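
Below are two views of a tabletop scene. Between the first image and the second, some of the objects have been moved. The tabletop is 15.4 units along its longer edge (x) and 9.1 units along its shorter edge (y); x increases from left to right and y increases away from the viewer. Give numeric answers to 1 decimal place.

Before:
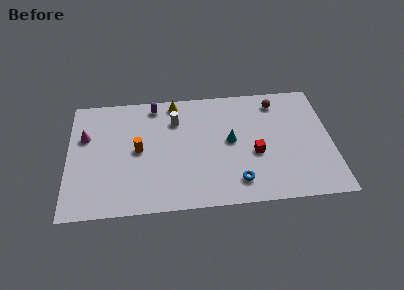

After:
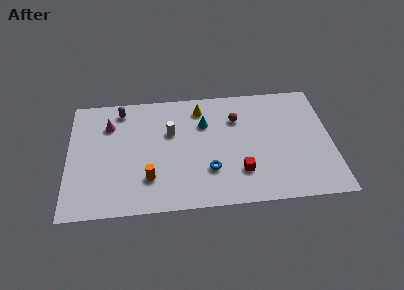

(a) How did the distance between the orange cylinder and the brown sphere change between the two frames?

-2.1

They were about 8.7 units apart before and 6.6 after — 2.1 units closer together.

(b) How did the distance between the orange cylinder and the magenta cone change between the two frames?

+1.5

They were about 3.4 units apart before and 4.9 after — 1.5 units further apart.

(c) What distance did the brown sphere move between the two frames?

2.6

From (12.3, 7.6) to (9.9, 6.5), the brown sphere covered √(2.4² + 1.1²) ≈ 2.6 units.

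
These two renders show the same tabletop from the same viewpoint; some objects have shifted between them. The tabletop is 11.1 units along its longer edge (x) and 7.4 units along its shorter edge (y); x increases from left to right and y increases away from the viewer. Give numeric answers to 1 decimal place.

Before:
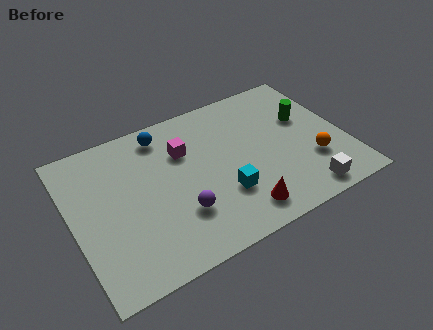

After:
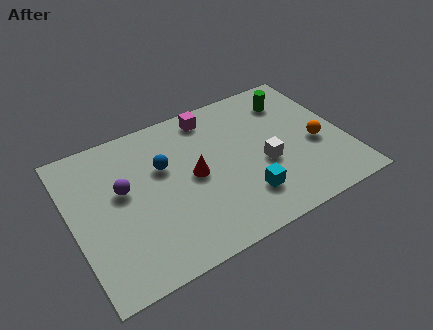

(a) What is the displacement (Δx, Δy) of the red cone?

(-1.5, 2.5)

The red cone was at about (6.4, 1.2) and moved to about (4.9, 3.7).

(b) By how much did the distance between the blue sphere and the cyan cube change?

-0.3

They were about 4.4 units apart before and 4.1 after — 0.3 units closer together.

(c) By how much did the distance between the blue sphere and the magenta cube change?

+1.4

The distance was about 1.4 in the first image and 2.8 in the second, so they moved 1.4 units further apart.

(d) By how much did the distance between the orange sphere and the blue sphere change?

-0.6

Before: roughly 6.9 units apart; after: 6.3. That's 0.6 units closer together.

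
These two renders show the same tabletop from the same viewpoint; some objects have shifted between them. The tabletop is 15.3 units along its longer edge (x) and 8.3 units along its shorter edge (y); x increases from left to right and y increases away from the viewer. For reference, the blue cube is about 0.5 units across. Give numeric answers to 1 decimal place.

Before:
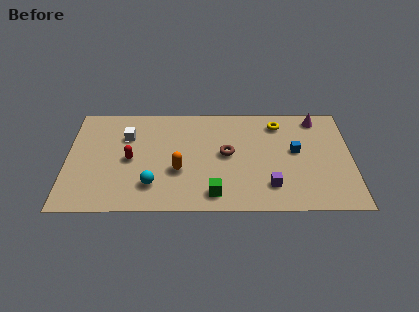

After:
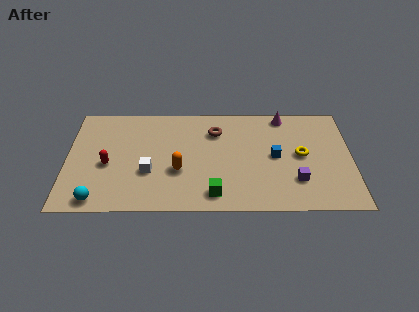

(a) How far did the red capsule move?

1.3

The red capsule was near (3.4, 4.0) before and (2.2, 3.6) after, so it travelled √(1.2² + 0.4²) ≈ 1.3 units.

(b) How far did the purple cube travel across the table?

1.5

From (10.9, 1.9) to (12.3, 2.3), the purple cube covered √(1.4² + 0.4²) ≈ 1.5 units.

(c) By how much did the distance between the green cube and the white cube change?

-2.6

The distance was about 6.5 in the first image and 3.9 in the second, so they moved 2.6 units closer together.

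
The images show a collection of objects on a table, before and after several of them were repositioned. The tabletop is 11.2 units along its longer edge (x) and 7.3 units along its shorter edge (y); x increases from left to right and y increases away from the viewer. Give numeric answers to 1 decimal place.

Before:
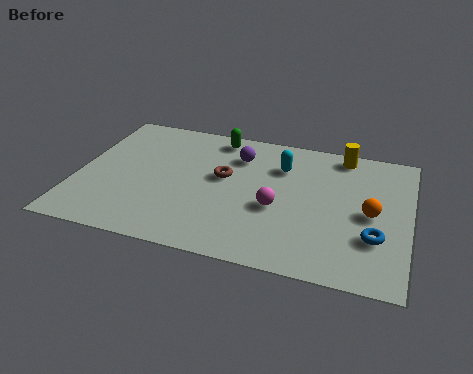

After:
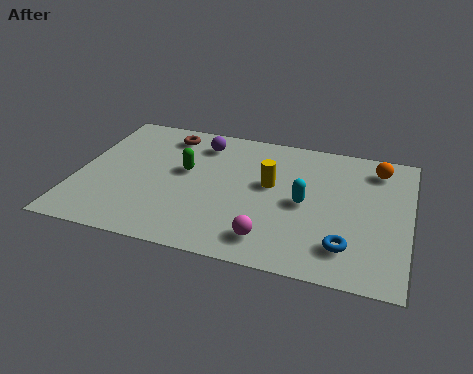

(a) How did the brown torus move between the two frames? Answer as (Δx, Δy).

(-2.1, 1.9)

The brown torus started near (4.9, 4.2) and ended near (2.8, 6.1).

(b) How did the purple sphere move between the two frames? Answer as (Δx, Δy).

(-1.3, 0.4)

The purple sphere was at about (5.3, 5.5) and moved to about (4.0, 5.9).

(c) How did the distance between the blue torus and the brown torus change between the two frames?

+2.3

Before: roughly 5.5 units apart; after: 7.8. That's 2.3 units further apart.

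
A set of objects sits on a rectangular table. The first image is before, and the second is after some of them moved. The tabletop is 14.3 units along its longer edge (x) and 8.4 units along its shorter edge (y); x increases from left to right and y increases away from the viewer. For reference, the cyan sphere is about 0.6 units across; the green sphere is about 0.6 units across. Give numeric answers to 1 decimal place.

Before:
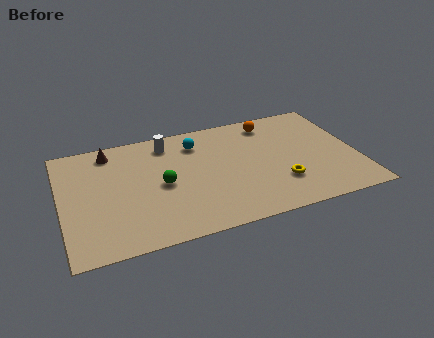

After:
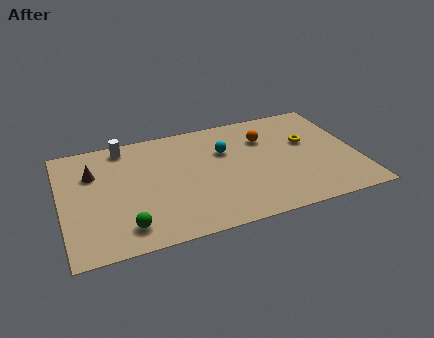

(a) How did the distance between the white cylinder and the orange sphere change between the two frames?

+1.8

Before: roughly 5.1 units apart; after: 6.9. That's 1.8 units further apart.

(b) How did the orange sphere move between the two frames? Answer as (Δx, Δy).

(-0.4, -1.1)

The orange sphere started near (10.4, 7.1) and ended near (10.0, 6.0).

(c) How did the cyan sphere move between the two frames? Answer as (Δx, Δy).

(1.3, -1.0)

The cyan sphere started near (6.7, 6.6) and ended near (8.0, 5.6).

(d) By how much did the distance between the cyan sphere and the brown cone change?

+2.2

The distance was about 4.2 in the first image and 6.4 in the second, so they moved 2.2 units further apart.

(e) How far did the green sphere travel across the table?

3.1

The green sphere moved from about (4.8, 4.0) to (2.9, 1.5), a distance of √(1.9² + 2.5²) ≈ 3.1.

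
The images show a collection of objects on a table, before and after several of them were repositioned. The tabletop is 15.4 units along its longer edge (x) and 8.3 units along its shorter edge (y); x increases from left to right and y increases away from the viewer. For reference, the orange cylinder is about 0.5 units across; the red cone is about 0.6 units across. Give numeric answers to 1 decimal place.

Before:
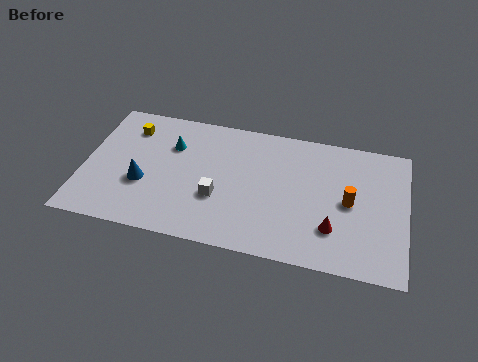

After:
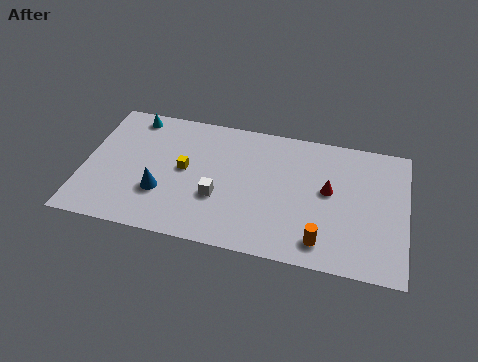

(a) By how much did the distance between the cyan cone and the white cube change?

+2.5

Before: roughly 3.7 units apart; after: 6.2. That's 2.5 units further apart.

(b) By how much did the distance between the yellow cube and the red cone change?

-3.9

The distance was about 10.8 in the first image and 6.9 in the second, so they moved 3.9 units closer together.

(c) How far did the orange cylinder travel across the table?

3.0

The orange cylinder moved from about (12.7, 4.1) to (11.5, 1.4), a distance of √(1.2² + 2.7²) ≈ 3.0.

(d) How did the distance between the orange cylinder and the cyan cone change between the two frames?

+2.3

They were about 8.8 units apart before and 11.1 after — 2.3 units further apart.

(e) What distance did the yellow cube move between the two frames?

3.5

The yellow cube moved from about (2.0, 6.5) to (4.8, 4.4), a distance of √(2.8² + 2.1²) ≈ 3.5.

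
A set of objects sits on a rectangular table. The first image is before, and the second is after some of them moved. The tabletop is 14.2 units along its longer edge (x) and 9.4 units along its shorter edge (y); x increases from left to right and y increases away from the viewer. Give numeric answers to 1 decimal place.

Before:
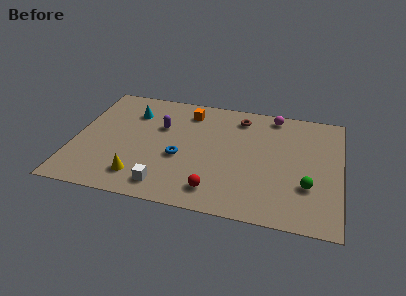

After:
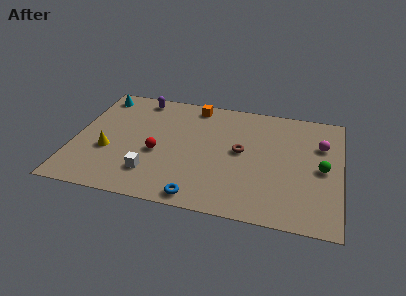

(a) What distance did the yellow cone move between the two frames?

2.5

From (3.7, 1.8) to (1.9, 3.5), the yellow cone covered √(1.8² + 1.7²) ≈ 2.5 units.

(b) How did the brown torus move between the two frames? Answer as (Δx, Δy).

(0.2, -2.8)

The brown torus started near (8.7, 7.8) and ended near (8.9, 5.0).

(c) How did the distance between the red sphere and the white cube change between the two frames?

-0.9

They were about 2.6 units apart before and 1.7 after — 0.9 units closer together.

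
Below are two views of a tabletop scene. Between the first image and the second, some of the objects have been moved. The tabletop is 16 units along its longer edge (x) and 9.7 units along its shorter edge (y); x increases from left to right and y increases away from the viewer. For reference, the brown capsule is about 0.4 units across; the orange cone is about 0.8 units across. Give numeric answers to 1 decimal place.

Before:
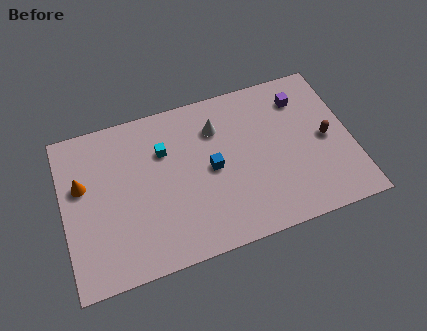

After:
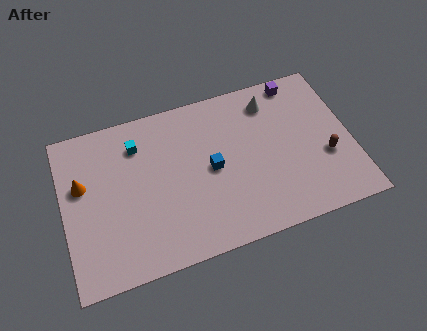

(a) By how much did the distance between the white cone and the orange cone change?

+3.2

The distance was about 7.7 in the first image and 10.9 in the second, so they moved 3.2 units further apart.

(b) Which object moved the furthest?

the white cone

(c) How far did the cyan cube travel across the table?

1.6

The cyan cube was near (5.7, 6.7) before and (4.3, 7.5) after, so it travelled √(1.4² + 0.8²) ≈ 1.6 units.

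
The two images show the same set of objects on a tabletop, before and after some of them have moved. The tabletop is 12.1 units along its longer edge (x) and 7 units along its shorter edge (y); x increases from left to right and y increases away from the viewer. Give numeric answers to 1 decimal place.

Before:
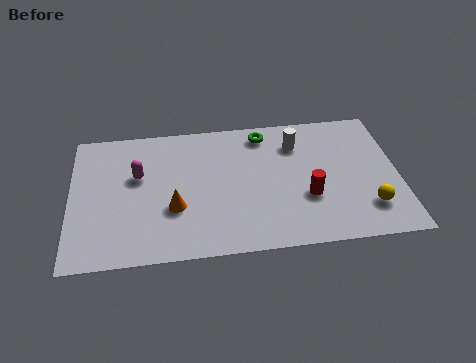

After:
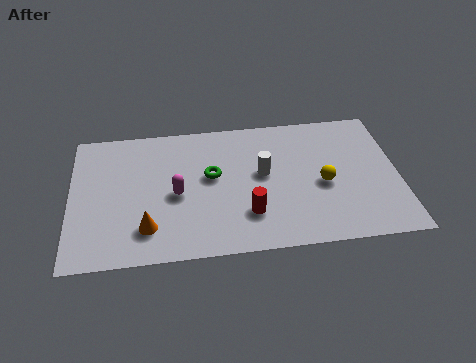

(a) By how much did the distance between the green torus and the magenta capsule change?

-3.5

The distance was about 5.0 in the first image and 1.5 in the second, so they moved 3.5 units closer together.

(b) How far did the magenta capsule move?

1.8

The magenta capsule was near (2.5, 4.3) before and (3.9, 3.2) after, so it travelled √(1.4² + 1.1²) ≈ 1.8 units.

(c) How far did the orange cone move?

1.3

The orange cone moved from about (3.8, 2.5) to (2.8, 1.6), a distance of √(1.0² + 0.9²) ≈ 1.3.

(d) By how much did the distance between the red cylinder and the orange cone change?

-1.2

They were about 4.9 units apart before and 3.7 after — 1.2 units closer together.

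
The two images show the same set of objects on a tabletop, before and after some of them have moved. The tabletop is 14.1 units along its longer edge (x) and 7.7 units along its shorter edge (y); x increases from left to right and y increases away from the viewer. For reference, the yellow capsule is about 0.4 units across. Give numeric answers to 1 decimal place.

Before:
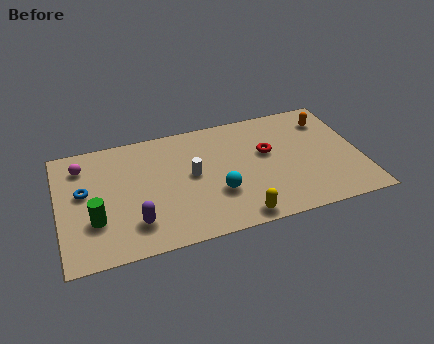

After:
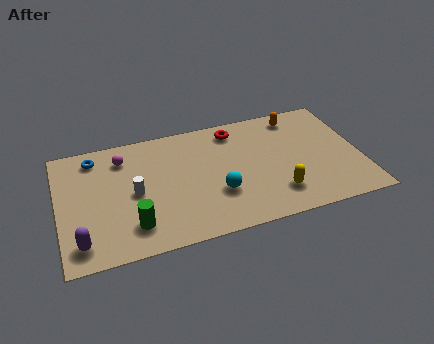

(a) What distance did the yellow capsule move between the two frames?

2.1

From (8.1, 0.8) to (10.0, 1.8), the yellow capsule covered √(1.9² + 1.0²) ≈ 2.1 units.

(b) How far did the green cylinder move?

1.9

The green cylinder was near (1.6, 2.5) before and (3.3, 1.7) after, so it travelled √(1.7² + 0.8²) ≈ 1.9 units.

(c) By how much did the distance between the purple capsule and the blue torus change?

+1.9

The distance was about 3.4 in the first image and 5.3 in the second, so they moved 1.9 units further apart.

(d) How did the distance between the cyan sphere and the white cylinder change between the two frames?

+2.1

Before: roughly 1.9 units apart; after: 4.0. That's 2.1 units further apart.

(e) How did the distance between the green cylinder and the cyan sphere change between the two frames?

-1.6

The distance was about 5.7 in the first image and 4.1 in the second, so they moved 1.6 units closer together.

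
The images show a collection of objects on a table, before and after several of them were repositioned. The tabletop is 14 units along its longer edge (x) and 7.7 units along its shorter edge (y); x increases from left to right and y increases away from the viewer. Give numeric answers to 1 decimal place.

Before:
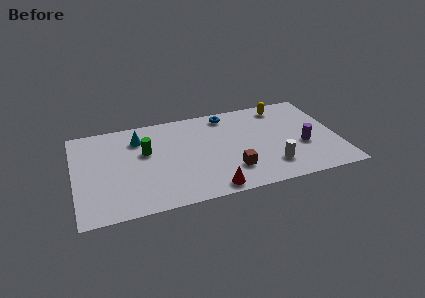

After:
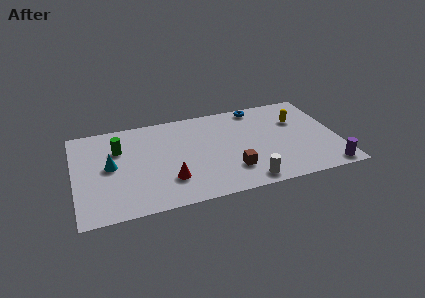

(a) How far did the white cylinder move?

1.7

From (10.3, 1.8) to (8.9, 0.9), the white cylinder covered √(1.4² + 0.9²) ≈ 1.7 units.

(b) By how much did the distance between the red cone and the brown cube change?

+1.6

The distance was about 1.7 in the first image and 3.3 in the second, so they moved 1.6 units further apart.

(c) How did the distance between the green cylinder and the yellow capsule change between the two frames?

+1.9

The distance was about 7.7 in the first image and 9.6 in the second, so they moved 1.9 units further apart.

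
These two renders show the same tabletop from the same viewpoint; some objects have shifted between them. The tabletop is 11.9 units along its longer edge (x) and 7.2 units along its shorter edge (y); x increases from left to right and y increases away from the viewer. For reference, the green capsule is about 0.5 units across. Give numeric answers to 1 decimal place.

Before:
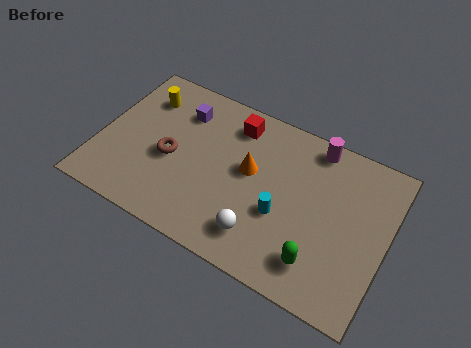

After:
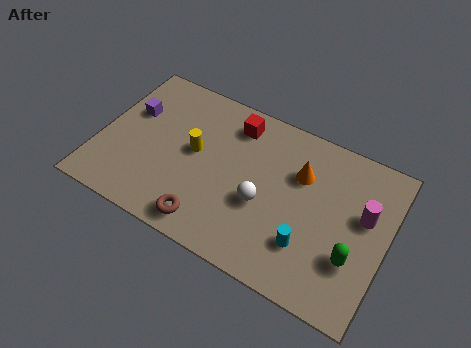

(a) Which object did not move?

the red cube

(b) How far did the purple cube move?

2.2

The purple cube was near (3.1, 5.5) before and (1.1, 4.6) after, so it travelled √(2.0² + 0.9²) ≈ 2.2 units.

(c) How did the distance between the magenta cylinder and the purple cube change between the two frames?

+4.2

The distance was about 5.6 in the first image and 9.8 in the second, so they moved 4.2 units further apart.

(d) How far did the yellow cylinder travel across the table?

2.9

From (1.5, 5.5) to (3.9, 3.9), the yellow cylinder covered √(2.4² + 1.6²) ≈ 2.9 units.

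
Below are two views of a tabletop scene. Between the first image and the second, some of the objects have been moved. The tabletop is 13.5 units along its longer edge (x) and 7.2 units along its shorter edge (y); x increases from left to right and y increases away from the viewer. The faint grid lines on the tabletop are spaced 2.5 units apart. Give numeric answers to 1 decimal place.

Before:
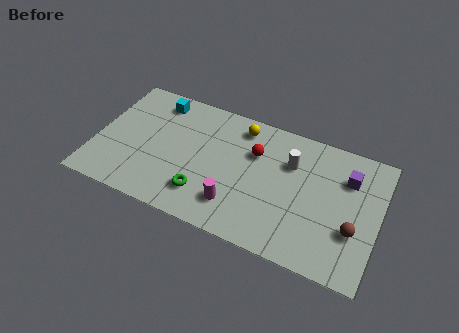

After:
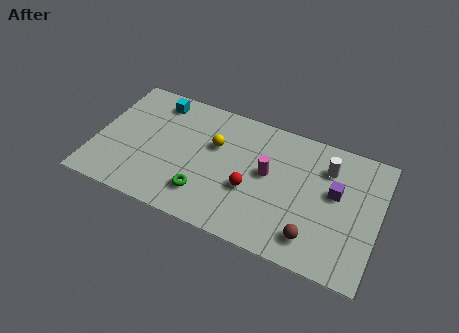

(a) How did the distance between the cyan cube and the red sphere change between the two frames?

+0.9

They were about 5.0 units apart before and 5.9 after — 0.9 units further apart.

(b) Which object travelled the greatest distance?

the magenta cylinder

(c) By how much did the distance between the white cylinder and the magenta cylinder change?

-1.0

They were about 4.0 units apart before and 3.0 after — 1.0 units closer together.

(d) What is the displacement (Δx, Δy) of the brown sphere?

(-1.8, -1.1)

From the two frames, the brown sphere sits at roughly (12.4, 2.5) before and (10.6, 1.4) after.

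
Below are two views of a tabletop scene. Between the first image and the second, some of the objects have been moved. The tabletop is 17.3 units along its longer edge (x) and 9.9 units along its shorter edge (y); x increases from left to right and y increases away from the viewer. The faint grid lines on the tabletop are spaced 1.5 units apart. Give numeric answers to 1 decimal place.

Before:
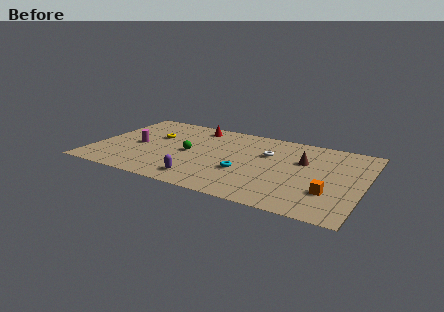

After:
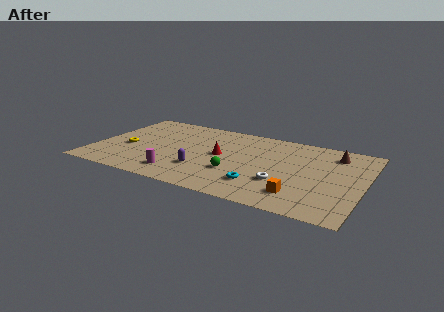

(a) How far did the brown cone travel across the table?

2.5

From (13.3, 6.4) to (15.2, 8.0), the brown cone covered √(1.9² + 1.6²) ≈ 2.5 units.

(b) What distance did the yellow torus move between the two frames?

2.6

The yellow torus moved from about (3.6, 6.2) to (2.1, 4.1), a distance of √(1.5² + 2.1²) ≈ 2.6.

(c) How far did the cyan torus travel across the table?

1.7

The cyan torus moved from about (9.8, 3.6) to (11.0, 2.4), a distance of √(1.2² + 1.2²) ≈ 1.7.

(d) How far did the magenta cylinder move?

4.2

The magenta cylinder moved from about (2.7, 4.6) to (5.8, 1.8), a distance of √(3.1² + 2.8²) ≈ 4.2.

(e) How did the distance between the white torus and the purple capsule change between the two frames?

-1.0

They were about 6.1 units apart before and 5.1 after — 1.0 units closer together.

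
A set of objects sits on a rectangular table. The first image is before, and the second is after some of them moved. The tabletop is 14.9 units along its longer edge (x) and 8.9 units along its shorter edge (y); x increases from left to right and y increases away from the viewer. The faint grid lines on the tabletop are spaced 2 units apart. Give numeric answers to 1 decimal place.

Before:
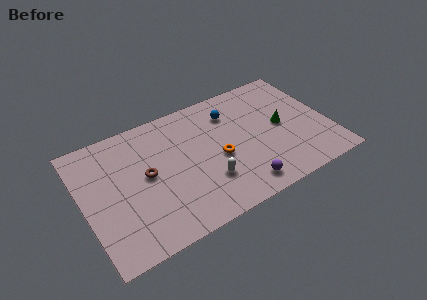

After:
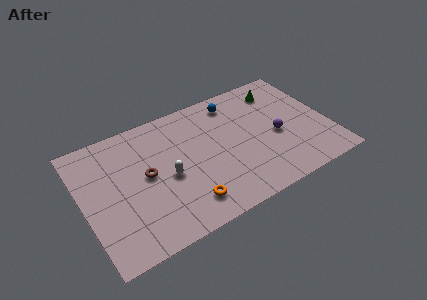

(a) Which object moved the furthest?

the purple sphere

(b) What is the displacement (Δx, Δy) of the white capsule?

(-2.2, 1.4)

The white capsule started near (7.2, 2.6) and ended near (5.0, 4.0).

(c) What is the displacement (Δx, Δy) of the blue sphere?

(0.3, 0.7)

From the two frames, the blue sphere sits at roughly (9.3, 6.8) before and (9.6, 7.5) after.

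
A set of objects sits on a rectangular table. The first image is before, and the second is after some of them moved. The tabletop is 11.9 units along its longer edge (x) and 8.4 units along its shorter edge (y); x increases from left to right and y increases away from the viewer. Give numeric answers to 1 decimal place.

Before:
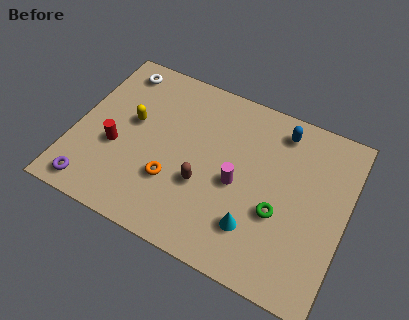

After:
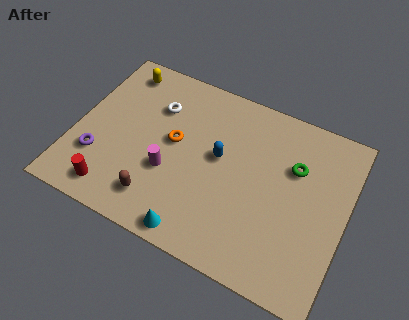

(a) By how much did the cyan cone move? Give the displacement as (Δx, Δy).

(-2.4, -1.3)

The cyan cone started near (8.2, 2.1) and ended near (5.8, 0.8).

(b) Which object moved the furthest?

the blue capsule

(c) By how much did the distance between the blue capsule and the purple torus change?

-4.1

The distance was about 9.7 in the first image and 5.6 in the second, so they moved 4.1 units closer together.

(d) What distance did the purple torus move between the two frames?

1.5

From (1.2, 1.0) to (1.2, 2.5), the purple torus covered √(0.0² + 1.5²) ≈ 1.5 units.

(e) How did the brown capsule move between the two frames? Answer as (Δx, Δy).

(-1.8, -1.5)

The brown capsule started near (5.8, 3.1) and ended near (4.0, 1.6).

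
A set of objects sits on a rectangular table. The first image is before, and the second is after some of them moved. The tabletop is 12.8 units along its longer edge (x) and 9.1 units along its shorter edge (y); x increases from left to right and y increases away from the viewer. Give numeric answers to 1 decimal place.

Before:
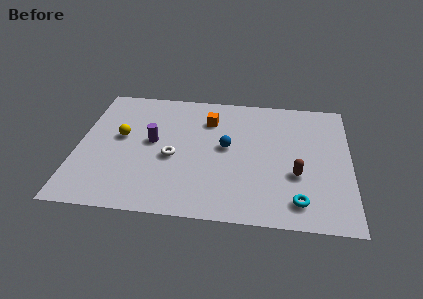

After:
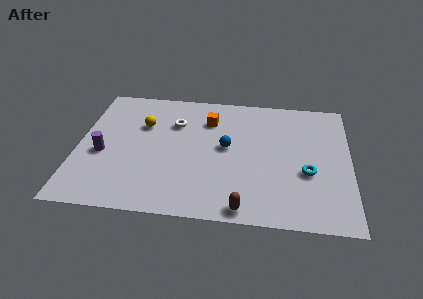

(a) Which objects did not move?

the blue sphere and the orange cube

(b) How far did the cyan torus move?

2.0

The cyan torus was near (10.4, 1.5) before and (10.8, 3.5) after, so it travelled √(0.4² + 2.0²) ≈ 2.0 units.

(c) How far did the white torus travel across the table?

2.5

The white torus was near (4.5, 3.9) before and (4.5, 6.4) after, so it travelled √(0.0² + 2.5²) ≈ 2.5 units.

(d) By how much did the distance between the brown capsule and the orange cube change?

+0.8

Before: roughly 5.5 units apart; after: 6.3. That's 0.8 units further apart.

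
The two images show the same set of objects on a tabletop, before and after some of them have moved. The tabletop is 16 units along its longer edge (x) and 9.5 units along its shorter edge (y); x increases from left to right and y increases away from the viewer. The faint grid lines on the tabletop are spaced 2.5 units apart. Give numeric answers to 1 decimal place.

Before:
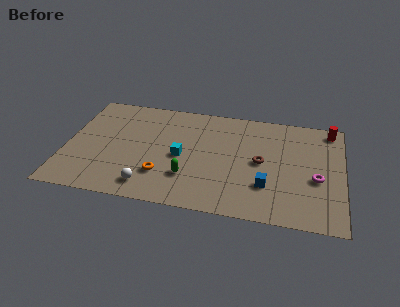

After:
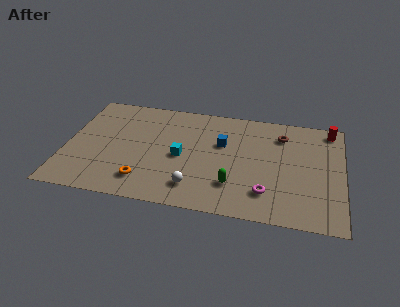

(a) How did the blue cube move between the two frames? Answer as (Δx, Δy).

(-2.7, 3.2)

The blue cube started near (11.7, 2.8) and ended near (9.0, 6.0).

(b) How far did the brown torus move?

2.8

The brown torus moved from about (11.3, 4.8) to (12.4, 7.4), a distance of √(1.1² + 2.6²) ≈ 2.8.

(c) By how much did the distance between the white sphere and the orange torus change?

+1.6

The distance was about 1.3 in the first image and 2.9 in the second, so they moved 1.6 units further apart.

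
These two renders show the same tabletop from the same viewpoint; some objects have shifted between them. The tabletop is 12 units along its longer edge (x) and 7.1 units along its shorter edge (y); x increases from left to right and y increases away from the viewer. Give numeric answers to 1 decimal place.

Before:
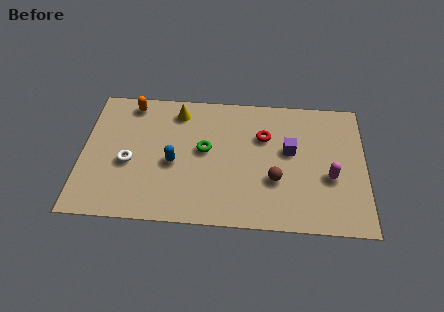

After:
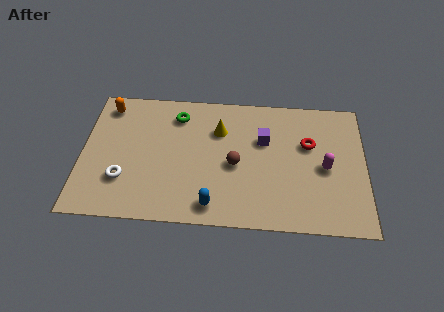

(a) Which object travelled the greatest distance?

the blue capsule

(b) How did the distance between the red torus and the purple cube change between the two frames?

+0.6

The distance was about 1.3 in the first image and 1.9 in the second, so they moved 0.6 units further apart.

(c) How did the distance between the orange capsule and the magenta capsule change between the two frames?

+0.5

They were about 9.2 units apart before and 9.7 after — 0.5 units further apart.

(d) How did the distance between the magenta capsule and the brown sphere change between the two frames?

+1.5

Before: roughly 2.3 units apart; after: 3.8. That's 1.5 units further apart.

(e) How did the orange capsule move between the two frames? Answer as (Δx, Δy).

(-1.0, -0.2)

The orange capsule was at about (2.0, 6.2) and moved to about (1.0, 6.0).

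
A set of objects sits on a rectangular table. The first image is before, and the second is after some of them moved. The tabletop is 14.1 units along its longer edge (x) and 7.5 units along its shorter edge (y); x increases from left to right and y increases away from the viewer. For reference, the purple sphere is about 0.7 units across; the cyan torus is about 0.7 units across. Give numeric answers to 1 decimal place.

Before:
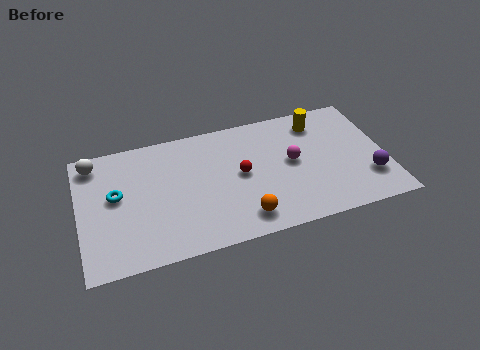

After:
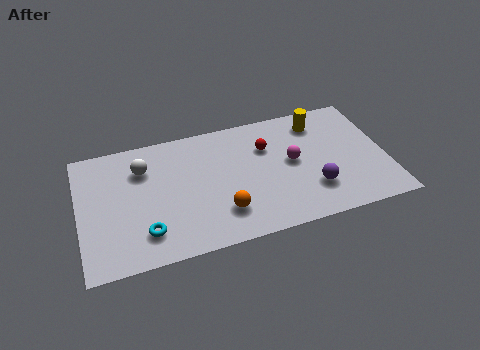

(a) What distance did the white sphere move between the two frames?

2.4

The white sphere moved from about (0.8, 6.4) to (3.0, 5.5), a distance of √(2.2² + 0.9²) ≈ 2.4.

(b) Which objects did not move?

the magenta sphere and the yellow cylinder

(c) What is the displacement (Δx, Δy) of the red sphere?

(1.3, 1.3)

The red sphere was at about (7.4, 3.9) and moved to about (8.7, 5.2).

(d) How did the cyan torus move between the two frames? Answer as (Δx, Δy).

(1.2, -2.5)

From the two frames, the cyan torus sits at roughly (1.7, 4.2) before and (2.9, 1.7) after.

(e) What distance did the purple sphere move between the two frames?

2.6

From (13.2, 2.1) to (10.6, 2.1), the purple sphere covered √(2.6² + 0.0²) ≈ 2.6 units.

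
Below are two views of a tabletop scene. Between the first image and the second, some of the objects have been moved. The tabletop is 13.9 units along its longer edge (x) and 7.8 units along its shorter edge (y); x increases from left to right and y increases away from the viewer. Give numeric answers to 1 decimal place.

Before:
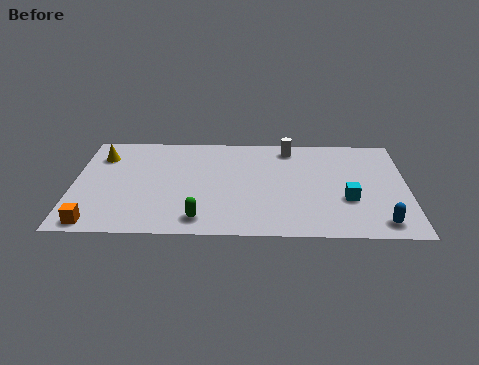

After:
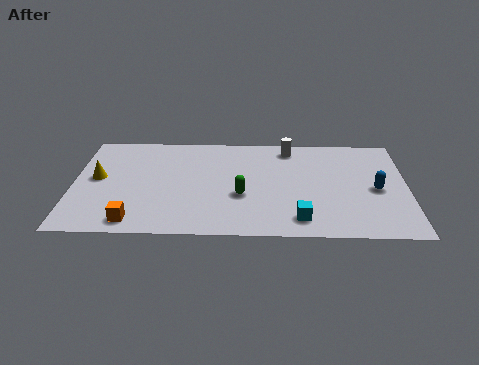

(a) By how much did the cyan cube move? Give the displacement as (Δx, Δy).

(-2.0, -1.5)

The cyan cube started near (11.4, 2.8) and ended near (9.4, 1.3).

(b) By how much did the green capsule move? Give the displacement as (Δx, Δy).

(1.7, 1.8)

The green capsule was at about (5.3, 1.2) and moved to about (7.0, 3.0).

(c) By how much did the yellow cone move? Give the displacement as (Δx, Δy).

(-0.1, -1.7)

The yellow cone started near (1.1, 5.9) and ended near (1.0, 4.2).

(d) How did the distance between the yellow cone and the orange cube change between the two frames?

-1.5

Before: roughly 5.1 units apart; after: 3.6. That's 1.5 units closer together.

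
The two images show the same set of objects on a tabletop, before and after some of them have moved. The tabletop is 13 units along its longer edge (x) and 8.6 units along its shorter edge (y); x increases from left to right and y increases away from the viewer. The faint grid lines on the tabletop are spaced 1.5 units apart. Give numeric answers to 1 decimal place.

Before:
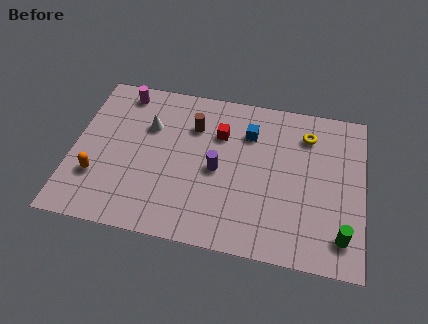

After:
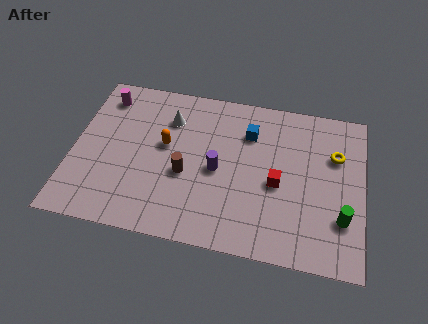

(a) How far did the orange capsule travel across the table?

3.7

The orange capsule moved from about (1.2, 2.6) to (4.1, 4.9), a distance of √(2.9² + 2.3²) ≈ 3.7.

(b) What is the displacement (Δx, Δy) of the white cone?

(0.9, 0.6)

The white cone was at about (3.3, 5.8) and moved to about (4.2, 6.4).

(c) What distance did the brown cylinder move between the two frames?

2.7

The brown cylinder was near (5.3, 6.2) before and (5.1, 3.5) after, so it travelled √(0.2² + 2.7²) ≈ 2.7 units.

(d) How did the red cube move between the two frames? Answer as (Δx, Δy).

(2.7, -2.2)

The red cube started near (6.5, 6.0) and ended near (9.2, 3.8).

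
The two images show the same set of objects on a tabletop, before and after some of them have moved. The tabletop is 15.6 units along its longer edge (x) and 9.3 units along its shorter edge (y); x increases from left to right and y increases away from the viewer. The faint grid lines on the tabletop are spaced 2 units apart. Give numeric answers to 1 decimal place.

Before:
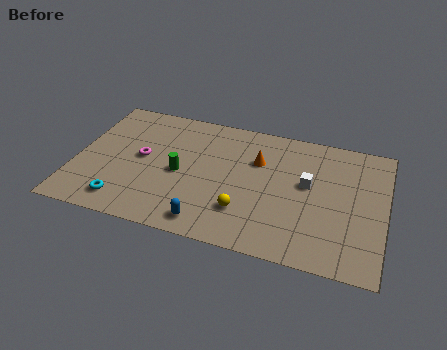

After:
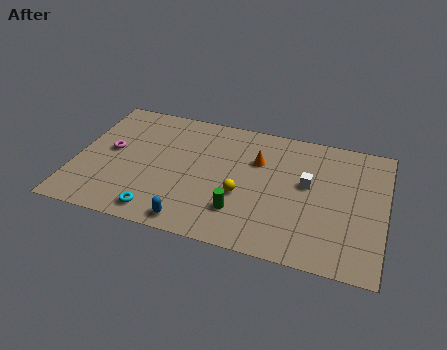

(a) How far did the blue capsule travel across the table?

0.8

The blue capsule was near (7.0, 1.2) before and (6.2, 1.0) after, so it travelled √(0.8² + 0.2²) ≈ 0.8 units.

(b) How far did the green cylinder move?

3.7

The green cylinder moved from about (5.3, 4.3) to (8.5, 2.4), a distance of √(3.2² + 1.9²) ≈ 3.7.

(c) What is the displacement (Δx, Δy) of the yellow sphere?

(-0.2, 1.1)

The yellow sphere started near (8.7, 2.5) and ended near (8.5, 3.6).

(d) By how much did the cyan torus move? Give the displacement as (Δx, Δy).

(1.8, -0.3)

From the two frames, the cyan torus sits at roughly (2.7, 1.5) before and (4.5, 1.2) after.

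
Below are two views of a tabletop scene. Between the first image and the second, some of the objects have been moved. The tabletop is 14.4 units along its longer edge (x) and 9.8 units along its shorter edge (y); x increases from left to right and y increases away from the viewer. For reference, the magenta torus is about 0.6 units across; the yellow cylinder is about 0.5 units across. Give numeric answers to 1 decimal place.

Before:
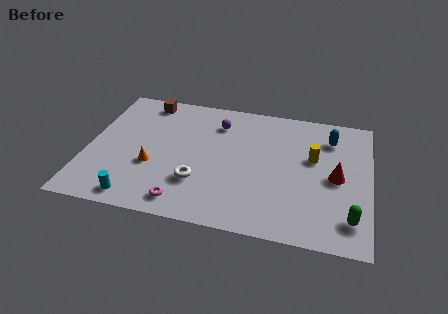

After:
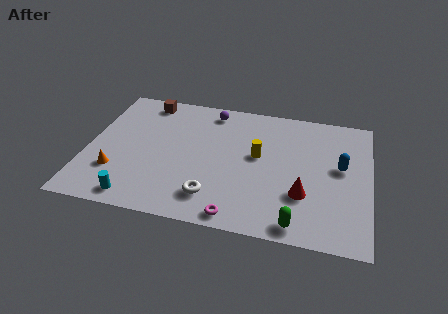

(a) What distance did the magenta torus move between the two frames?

2.7

The magenta torus moved from about (5.2, 1.3) to (7.9, 0.9), a distance of √(2.7² + 0.4²) ≈ 2.7.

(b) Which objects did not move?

the brown cube and the cyan cylinder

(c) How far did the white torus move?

1.2

From (5.8, 2.9) to (6.6, 2.0), the white torus covered √(0.8² + 0.9²) ≈ 1.2 units.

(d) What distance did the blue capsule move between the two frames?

2.2

From (12.3, 7.6) to (12.9, 5.5), the blue capsule covered √(0.6² + 2.1²) ≈ 2.2 units.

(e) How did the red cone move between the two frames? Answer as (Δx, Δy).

(-1.6, -1.6)

From the two frames, the red cone sits at roughly (12.7, 4.7) before and (11.1, 3.1) after.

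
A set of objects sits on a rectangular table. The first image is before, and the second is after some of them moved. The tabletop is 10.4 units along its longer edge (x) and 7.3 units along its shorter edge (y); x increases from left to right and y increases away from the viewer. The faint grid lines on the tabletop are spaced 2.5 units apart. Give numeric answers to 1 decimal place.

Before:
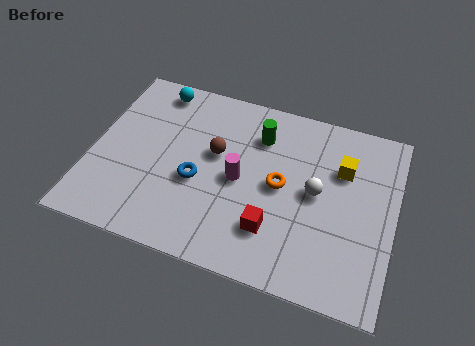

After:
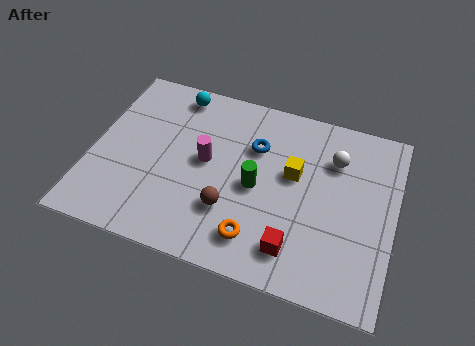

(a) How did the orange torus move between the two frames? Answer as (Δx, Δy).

(-0.6, -2.3)

The orange torus was at about (6.5, 3.7) and moved to about (5.9, 1.4).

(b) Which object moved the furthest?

the blue torus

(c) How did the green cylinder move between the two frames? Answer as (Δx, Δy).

(0.1, -2.1)

The green cylinder started near (5.6, 5.5) and ended near (5.7, 3.4).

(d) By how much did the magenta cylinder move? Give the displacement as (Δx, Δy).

(-1.2, 0.4)

The magenta cylinder was at about (5.1, 3.5) and moved to about (3.9, 3.9).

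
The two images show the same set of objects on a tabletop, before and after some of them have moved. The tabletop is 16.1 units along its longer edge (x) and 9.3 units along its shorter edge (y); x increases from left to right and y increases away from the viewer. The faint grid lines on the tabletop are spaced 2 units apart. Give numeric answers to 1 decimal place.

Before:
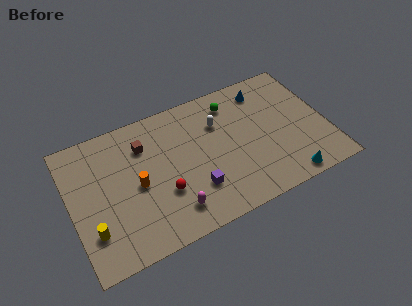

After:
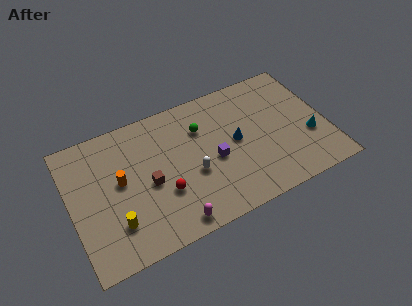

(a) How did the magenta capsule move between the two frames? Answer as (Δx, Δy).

(-0.1, -0.8)

The magenta capsule started near (6.0, 1.8) and ended near (5.9, 1.0).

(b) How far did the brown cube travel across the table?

2.7

The brown cube was near (4.8, 6.9) before and (4.8, 4.2) after, so it travelled √(0.0² + 2.7²) ≈ 2.7 units.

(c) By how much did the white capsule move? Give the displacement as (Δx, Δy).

(-2.0, -2.8)

The white capsule started near (9.5, 6.5) and ended near (7.5, 3.7).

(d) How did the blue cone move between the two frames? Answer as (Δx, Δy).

(-2.2, -2.9)

The blue cone started near (12.6, 7.7) and ended near (10.4, 4.8).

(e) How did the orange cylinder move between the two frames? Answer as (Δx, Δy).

(-1.0, 0.7)

The orange cylinder was at about (4.1, 4.4) and moved to about (3.1, 5.1).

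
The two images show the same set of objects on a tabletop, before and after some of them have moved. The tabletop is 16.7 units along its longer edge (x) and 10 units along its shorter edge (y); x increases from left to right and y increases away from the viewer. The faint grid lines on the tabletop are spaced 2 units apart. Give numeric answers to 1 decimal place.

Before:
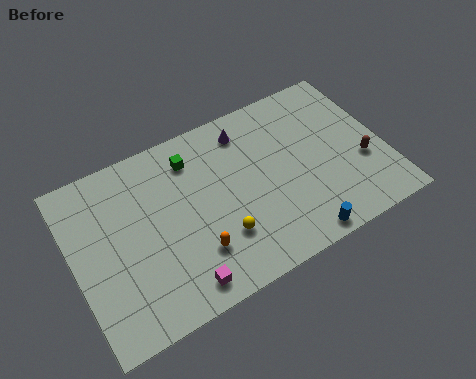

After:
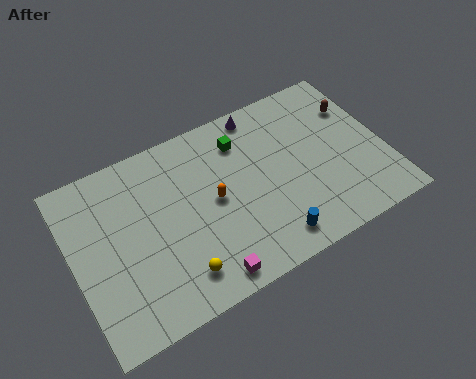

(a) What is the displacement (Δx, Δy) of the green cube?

(2.7, -0.2)

From the two frames, the green cube sits at roughly (6.7, 8.0) before and (9.4, 7.8) after.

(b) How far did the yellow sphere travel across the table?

2.6

The yellow sphere was near (7.5, 2.9) before and (5.1, 1.9) after, so it travelled √(2.4² + 1.0²) ≈ 2.6 units.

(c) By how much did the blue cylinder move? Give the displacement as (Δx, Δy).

(-1.4, 0.6)

From the two frames, the blue cylinder sits at roughly (11.4, 0.9) before and (10.0, 1.5) after.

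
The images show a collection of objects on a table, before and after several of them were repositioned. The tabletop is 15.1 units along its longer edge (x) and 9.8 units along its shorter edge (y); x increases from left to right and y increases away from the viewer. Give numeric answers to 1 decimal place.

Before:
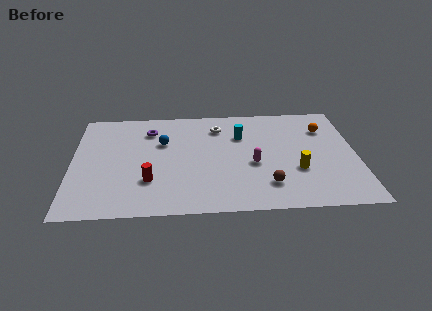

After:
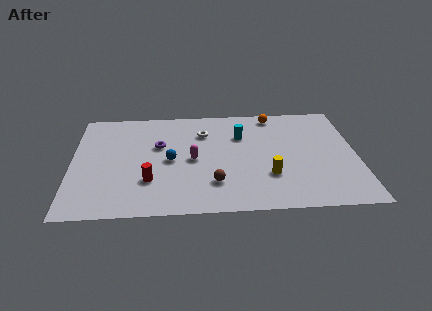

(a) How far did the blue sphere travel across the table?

1.7

The blue sphere was near (4.8, 6.4) before and (5.2, 4.7) after, so it travelled √(0.4² + 1.7²) ≈ 1.7 units.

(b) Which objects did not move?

the cyan cylinder and the red cylinder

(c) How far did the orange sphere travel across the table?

3.1

From (13.5, 7.2) to (10.8, 8.7), the orange sphere covered √(2.7² + 1.5²) ≈ 3.1 units.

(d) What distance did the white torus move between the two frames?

0.9

From (7.8, 7.7) to (7.0, 7.2), the white torus covered √(0.8² + 0.5²) ≈ 0.9 units.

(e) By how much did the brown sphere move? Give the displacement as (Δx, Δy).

(-2.8, 0.3)

The brown sphere was at about (10.3, 2.2) and moved to about (7.5, 2.5).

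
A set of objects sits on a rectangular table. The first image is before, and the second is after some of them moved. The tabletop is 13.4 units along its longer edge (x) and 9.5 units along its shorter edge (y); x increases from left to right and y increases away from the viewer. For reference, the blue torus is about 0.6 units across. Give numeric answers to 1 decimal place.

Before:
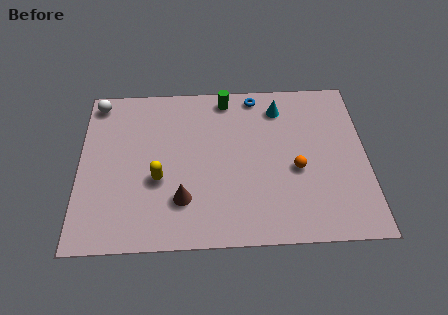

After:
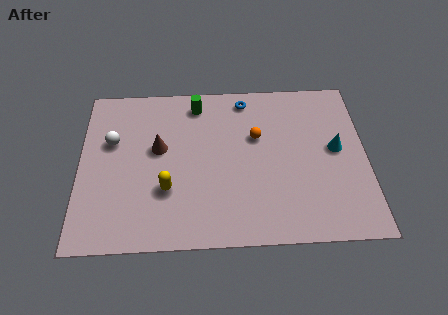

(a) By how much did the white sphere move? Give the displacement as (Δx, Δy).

(0.7, -2.4)

The white sphere was at about (0.8, 8.4) and moved to about (1.5, 6.0).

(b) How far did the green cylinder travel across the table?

1.4

From (6.9, 8.4) to (5.5, 8.1), the green cylinder covered √(1.4² + 0.3²) ≈ 1.4 units.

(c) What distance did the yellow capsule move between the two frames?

0.7

From (3.7, 3.7) to (4.1, 3.1), the yellow capsule covered √(0.4² + 0.6²) ≈ 0.7 units.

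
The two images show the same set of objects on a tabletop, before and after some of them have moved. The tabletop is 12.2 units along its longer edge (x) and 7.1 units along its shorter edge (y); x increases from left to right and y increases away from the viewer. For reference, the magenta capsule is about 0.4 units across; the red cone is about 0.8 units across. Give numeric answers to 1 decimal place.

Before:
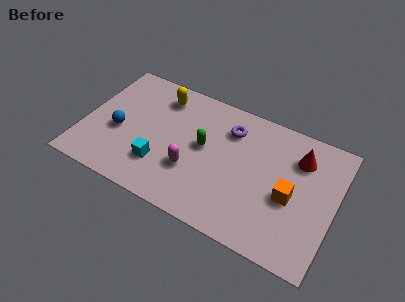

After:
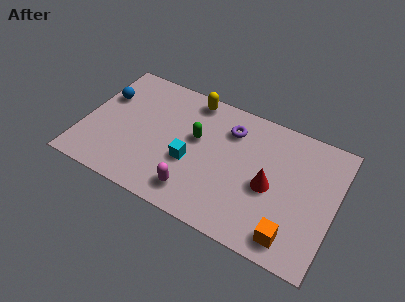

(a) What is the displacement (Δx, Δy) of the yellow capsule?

(1.5, 0.5)

From the two frames, the yellow capsule sits at roughly (3.4, 5.8) before and (4.9, 6.3) after.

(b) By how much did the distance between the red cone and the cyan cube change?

-3.4

The distance was about 7.2 in the first image and 3.8 in the second, so they moved 3.4 units closer together.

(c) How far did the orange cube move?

2.0

The orange cube was near (10.1, 3.1) before and (10.4, 1.1) after, so it travelled √(0.3² + 2.0²) ≈ 2.0 units.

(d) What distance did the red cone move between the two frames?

2.4

The red cone moved from about (10.3, 5.3) to (9.1, 3.2), a distance of √(1.2² + 2.1²) ≈ 2.4.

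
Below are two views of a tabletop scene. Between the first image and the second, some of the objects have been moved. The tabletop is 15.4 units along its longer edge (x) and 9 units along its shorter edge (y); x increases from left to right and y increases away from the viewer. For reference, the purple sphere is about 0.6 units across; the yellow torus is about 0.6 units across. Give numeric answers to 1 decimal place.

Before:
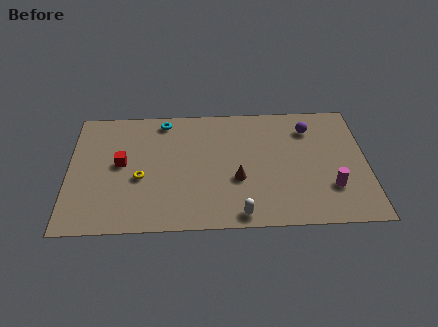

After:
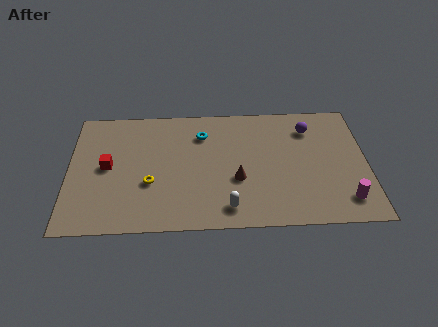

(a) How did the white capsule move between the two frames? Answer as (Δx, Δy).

(-0.6, 0.5)

The white capsule started near (8.8, 0.9) and ended near (8.2, 1.4).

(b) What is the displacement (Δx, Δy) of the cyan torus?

(2.0, -1.1)

The cyan torus started near (4.9, 7.9) and ended near (6.9, 6.8).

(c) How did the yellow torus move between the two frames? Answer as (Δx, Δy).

(0.5, -0.4)

The yellow torus started near (3.7, 3.7) and ended near (4.2, 3.3).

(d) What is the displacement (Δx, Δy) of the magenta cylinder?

(0.7, -0.9)

From the two frames, the magenta cylinder sits at roughly (13.5, 2.6) before and (14.2, 1.7) after.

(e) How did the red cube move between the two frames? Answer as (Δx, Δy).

(-0.7, -0.2)

The red cube was at about (2.7, 4.8) and moved to about (2.0, 4.6).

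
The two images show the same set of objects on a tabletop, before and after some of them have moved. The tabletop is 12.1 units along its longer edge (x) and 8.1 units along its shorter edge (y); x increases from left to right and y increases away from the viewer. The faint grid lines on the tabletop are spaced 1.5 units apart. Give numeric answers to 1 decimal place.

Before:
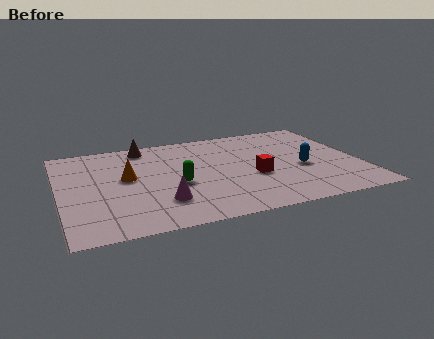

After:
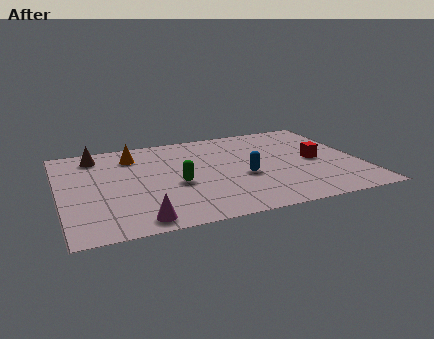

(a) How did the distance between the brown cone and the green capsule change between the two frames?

+0.7

They were about 3.8 units apart before and 4.5 after — 0.7 units further apart.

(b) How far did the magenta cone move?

1.6

From (3.9, 2.1) to (2.9, 0.9), the magenta cone covered √(1.0² + 1.2²) ≈ 1.6 units.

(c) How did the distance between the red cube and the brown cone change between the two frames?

+3.5

The distance was about 5.7 in the first image and 9.2 in the second, so they moved 3.5 units further apart.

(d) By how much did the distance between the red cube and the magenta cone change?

+4.0

They were about 4.0 units apart before and 8.0 after — 4.0 units further apart.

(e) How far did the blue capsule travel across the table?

2.4

The blue capsule moved from about (9.7, 3.4) to (7.3, 3.3), a distance of √(2.4² + 0.1²) ≈ 2.4.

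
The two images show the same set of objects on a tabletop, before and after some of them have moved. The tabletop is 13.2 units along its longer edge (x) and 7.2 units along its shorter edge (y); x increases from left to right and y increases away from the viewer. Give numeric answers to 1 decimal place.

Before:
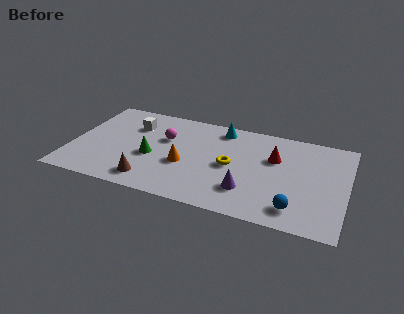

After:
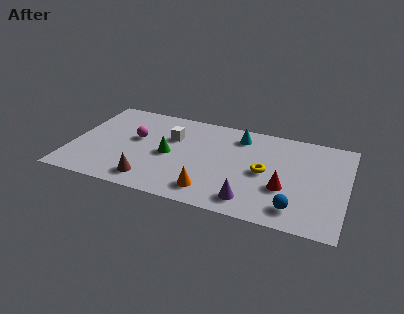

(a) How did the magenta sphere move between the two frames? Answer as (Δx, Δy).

(-1.4, -0.4)

The magenta sphere started near (4.4, 4.6) and ended near (3.0, 4.2).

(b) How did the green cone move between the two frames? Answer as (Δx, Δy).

(0.8, 0.4)

The green cone was at about (3.9, 3.0) and moved to about (4.7, 3.4).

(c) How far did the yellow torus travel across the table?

1.6

The yellow torus moved from about (7.7, 3.5) to (9.3, 3.5), a distance of √(1.6² + 0.0²) ≈ 1.6.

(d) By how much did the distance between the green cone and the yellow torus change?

+0.8

Before: roughly 3.8 units apart; after: 4.6. That's 0.8 units further apart.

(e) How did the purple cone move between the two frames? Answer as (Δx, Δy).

(0.2, -0.7)

The purple cone started near (8.6, 1.9) and ended near (8.8, 1.2).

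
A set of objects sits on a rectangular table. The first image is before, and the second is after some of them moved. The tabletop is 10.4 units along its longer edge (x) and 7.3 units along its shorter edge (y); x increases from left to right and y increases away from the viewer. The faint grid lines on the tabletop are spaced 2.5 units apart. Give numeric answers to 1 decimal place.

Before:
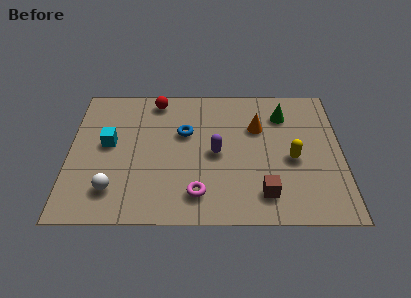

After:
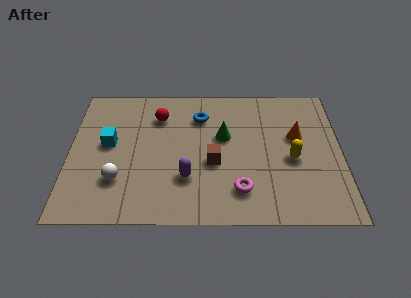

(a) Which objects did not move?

the yellow capsule and the cyan cube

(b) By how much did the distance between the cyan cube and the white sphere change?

-0.5

Before: roughly 2.4 units apart; after: 1.9. That's 0.5 units closer together.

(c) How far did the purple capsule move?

1.7

From (5.6, 3.5) to (4.5, 2.2), the purple capsule covered √(1.1² + 1.3²) ≈ 1.7 units.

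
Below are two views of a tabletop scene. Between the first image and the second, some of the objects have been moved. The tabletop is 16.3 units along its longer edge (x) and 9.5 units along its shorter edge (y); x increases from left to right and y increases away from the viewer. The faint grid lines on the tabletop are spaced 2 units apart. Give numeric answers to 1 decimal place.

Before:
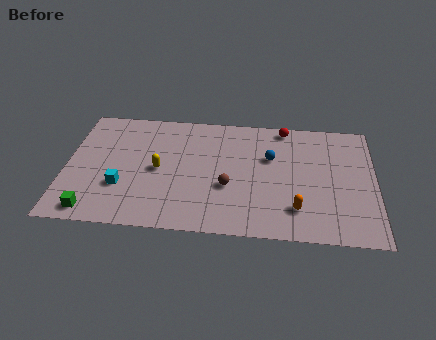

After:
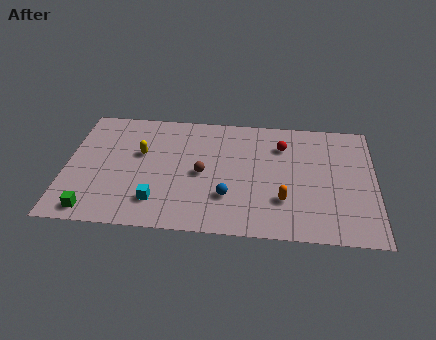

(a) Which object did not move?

the green cube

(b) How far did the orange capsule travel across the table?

0.9

The orange capsule was near (12.2, 2.2) before and (11.5, 2.8) after, so it travelled √(0.7² + 0.6²) ≈ 0.9 units.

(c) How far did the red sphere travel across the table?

1.5

From (11.5, 8.6) to (11.4, 7.1), the red sphere covered √(0.1² + 1.5²) ≈ 1.5 units.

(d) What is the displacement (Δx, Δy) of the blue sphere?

(-2.2, -3.3)

The blue sphere was at about (10.8, 6.1) and moved to about (8.6, 2.8).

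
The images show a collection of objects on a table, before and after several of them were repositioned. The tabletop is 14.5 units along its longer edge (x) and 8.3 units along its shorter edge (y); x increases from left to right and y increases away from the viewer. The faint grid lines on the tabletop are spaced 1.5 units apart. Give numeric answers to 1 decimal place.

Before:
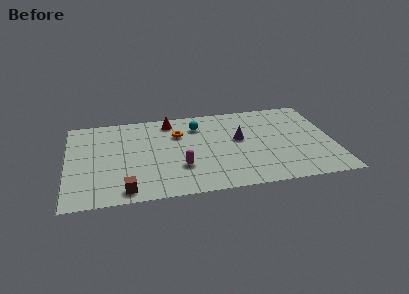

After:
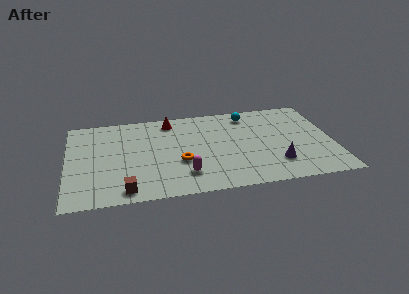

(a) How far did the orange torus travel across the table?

2.7

The orange torus moved from about (6.1, 5.8) to (6.1, 3.1), a distance of √(0.0² + 2.7²) ≈ 2.7.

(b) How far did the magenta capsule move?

0.7

The magenta capsule was near (6.1, 2.6) before and (6.3, 1.9) after, so it travelled √(0.2² + 0.7²) ≈ 0.7 units.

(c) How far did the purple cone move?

3.2

From (9.4, 4.7) to (11.3, 2.1), the purple cone covered √(1.9² + 2.6²) ≈ 3.2 units.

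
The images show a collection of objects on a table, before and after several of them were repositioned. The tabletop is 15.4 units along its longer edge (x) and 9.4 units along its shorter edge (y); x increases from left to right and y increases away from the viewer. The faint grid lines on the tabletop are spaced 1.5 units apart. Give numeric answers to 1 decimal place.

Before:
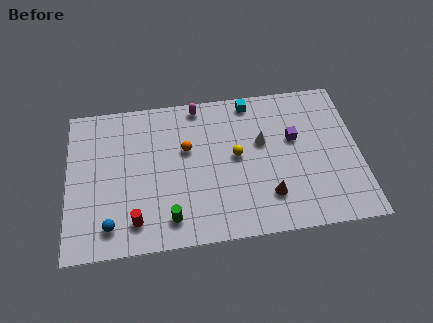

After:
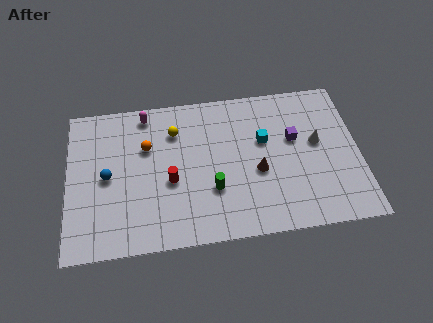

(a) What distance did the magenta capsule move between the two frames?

2.8

From (7.0, 8.5) to (4.2, 8.3), the magenta capsule covered √(2.8² + 0.2²) ≈ 2.8 units.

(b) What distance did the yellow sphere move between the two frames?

3.8

The yellow sphere was near (8.9, 5.0) before and (5.7, 7.0) after, so it travelled √(3.2² + 2.0²) ≈ 3.8 units.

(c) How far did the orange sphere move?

2.1

The orange sphere moved from about (6.3, 5.8) to (4.2, 6.2), a distance of √(2.1² + 0.4²) ≈ 2.1.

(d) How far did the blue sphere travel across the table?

3.0

The blue sphere was near (2.2, 1.6) before and (2.1, 4.6) after, so it travelled √(0.1² + 3.0²) ≈ 3.0 units.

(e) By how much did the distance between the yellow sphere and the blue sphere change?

-3.2

They were about 7.5 units apart before and 4.3 after — 3.2 units closer together.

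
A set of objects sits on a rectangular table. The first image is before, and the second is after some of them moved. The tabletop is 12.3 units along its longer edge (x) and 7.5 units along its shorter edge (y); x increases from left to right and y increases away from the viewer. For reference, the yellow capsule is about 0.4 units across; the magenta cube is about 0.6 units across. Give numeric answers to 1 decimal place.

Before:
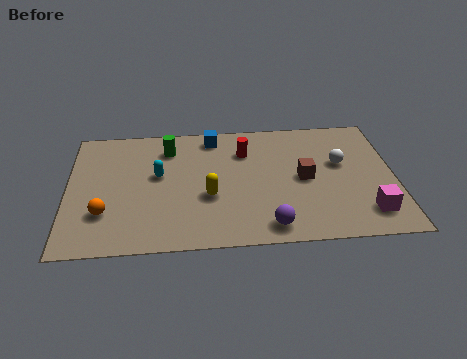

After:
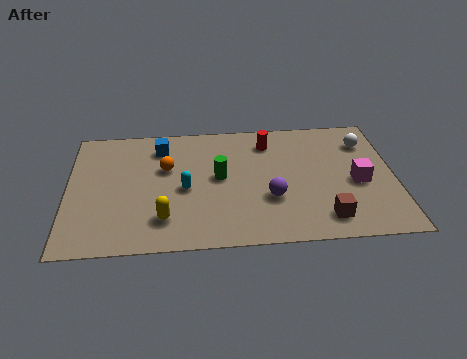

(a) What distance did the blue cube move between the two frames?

2.1

The blue cube moved from about (5.5, 6.5) to (3.5, 6.0), a distance of √(2.0² + 0.5²) ≈ 2.1.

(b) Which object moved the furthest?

the orange sphere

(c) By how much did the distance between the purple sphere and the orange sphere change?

-1.8

The distance was about 6.2 in the first image and 4.4 in the second, so they moved 1.8 units closer together.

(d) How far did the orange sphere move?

3.4

The orange sphere was near (1.4, 2.2) before and (3.7, 4.7) after, so it travelled √(2.3² + 2.5²) ≈ 3.4 units.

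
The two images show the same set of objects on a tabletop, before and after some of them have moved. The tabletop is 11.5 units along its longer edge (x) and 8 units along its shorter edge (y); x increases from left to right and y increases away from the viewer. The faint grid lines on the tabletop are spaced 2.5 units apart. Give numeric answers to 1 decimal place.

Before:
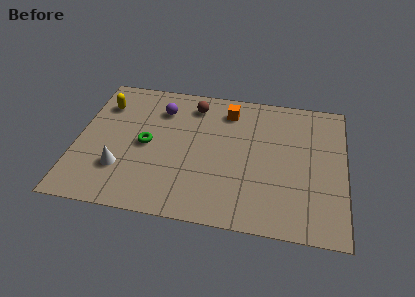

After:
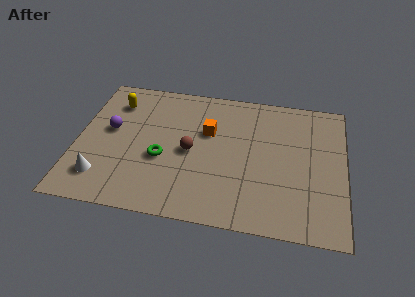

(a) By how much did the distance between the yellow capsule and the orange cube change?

-1.2

The distance was about 5.4 in the first image and 4.2 in the second, so they moved 1.2 units closer together.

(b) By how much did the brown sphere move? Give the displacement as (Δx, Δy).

(0.0, -2.8)

The brown sphere was at about (4.9, 6.6) and moved to about (4.9, 3.8).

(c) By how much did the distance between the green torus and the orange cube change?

-1.6

The distance was about 4.3 in the first image and 2.7 in the second, so they moved 1.6 units closer together.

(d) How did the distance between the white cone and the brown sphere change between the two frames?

-0.9

They were about 5.2 units apart before and 4.3 after — 0.9 units closer together.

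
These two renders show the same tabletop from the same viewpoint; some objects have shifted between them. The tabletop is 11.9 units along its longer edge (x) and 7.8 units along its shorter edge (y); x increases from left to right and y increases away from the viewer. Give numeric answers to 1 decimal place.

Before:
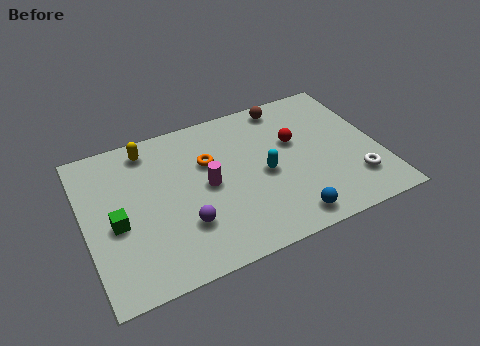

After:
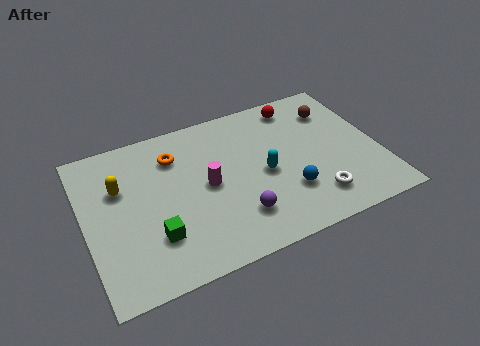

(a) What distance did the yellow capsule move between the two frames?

2.1

The yellow capsule was near (2.8, 6.7) before and (1.5, 5.1) after, so it travelled √(1.3² + 1.6²) ≈ 2.1 units.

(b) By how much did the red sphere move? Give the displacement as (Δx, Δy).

(0.4, 1.9)

The red sphere was at about (8.6, 4.8) and moved to about (9.0, 6.7).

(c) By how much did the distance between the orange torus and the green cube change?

-0.4

They were about 4.3 units apart before and 3.9 after — 0.4 units closer together.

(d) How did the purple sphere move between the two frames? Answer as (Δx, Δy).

(2.1, -0.4)

From the two frames, the purple sphere sits at roughly (3.8, 2.3) before and (5.9, 1.9) after.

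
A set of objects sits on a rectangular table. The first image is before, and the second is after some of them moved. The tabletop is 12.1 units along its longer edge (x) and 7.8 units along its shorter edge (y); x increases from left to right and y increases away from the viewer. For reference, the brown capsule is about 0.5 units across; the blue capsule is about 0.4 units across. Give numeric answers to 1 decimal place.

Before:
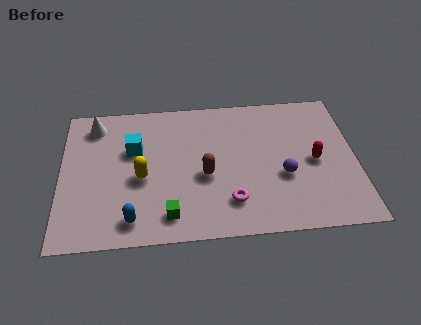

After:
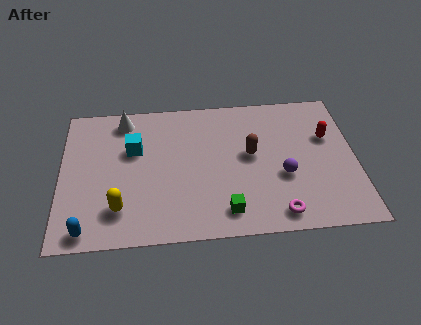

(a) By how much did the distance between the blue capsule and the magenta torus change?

+3.7

The distance was about 4.0 in the first image and 7.7 in the second, so they moved 3.7 units further apart.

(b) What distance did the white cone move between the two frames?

1.2

From (1.4, 6.5) to (2.6, 6.7), the white cone covered √(1.2² + 0.2²) ≈ 1.2 units.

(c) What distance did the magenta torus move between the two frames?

2.1

From (6.9, 1.8) to (8.8, 1.0), the magenta torus covered √(1.9² + 0.8²) ≈ 2.1 units.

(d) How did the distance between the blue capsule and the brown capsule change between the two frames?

+3.9

They were about 3.7 units apart before and 7.6 after — 3.9 units further apart.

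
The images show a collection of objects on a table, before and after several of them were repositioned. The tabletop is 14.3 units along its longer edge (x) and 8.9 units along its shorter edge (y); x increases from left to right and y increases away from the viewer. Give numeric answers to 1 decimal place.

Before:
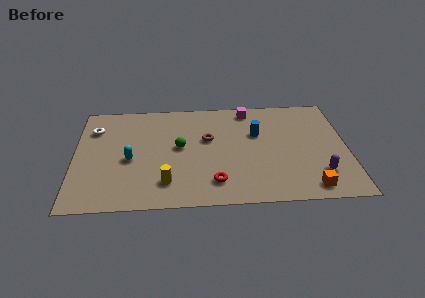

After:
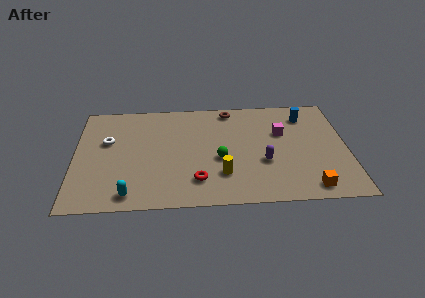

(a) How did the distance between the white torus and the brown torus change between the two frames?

+0.8

Before: roughly 6.1 units apart; after: 6.9. That's 0.8 units further apart.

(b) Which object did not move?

the orange cube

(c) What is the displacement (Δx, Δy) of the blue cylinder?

(2.6, 1.4)

From the two frames, the blue cylinder sits at roughly (9.6, 5.7) before and (12.2, 7.1) after.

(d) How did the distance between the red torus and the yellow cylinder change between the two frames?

-1.1

The distance was about 2.5 in the first image and 1.4 in the second, so they moved 1.1 units closer together.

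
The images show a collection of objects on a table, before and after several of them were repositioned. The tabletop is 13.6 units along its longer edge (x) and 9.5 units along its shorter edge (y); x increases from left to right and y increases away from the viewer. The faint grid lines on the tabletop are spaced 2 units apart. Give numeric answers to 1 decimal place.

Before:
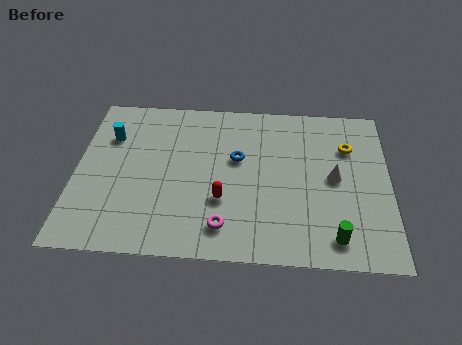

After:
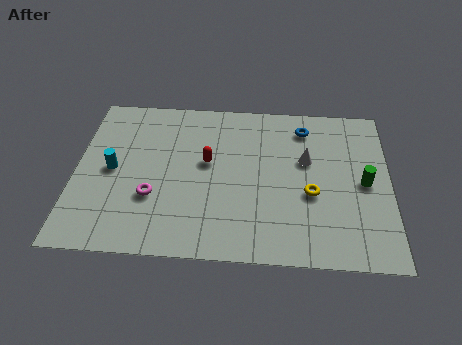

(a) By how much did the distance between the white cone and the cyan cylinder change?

-1.5

Before: roughly 10.0 units apart; after: 8.5. That's 1.5 units closer together.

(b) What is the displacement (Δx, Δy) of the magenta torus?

(-3.1, 1.5)

The magenta torus was at about (6.5, 1.7) and moved to about (3.4, 3.2).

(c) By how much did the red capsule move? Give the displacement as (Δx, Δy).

(-0.7, 2.2)

From the two frames, the red capsule sits at roughly (6.4, 3.2) before and (5.7, 5.4) after.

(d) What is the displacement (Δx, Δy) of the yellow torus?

(-1.6, -2.9)

From the two frames, the yellow torus sits at roughly (11.8, 6.7) before and (10.2, 3.8) after.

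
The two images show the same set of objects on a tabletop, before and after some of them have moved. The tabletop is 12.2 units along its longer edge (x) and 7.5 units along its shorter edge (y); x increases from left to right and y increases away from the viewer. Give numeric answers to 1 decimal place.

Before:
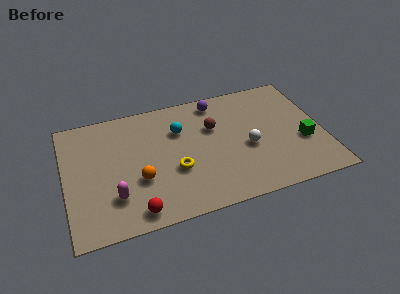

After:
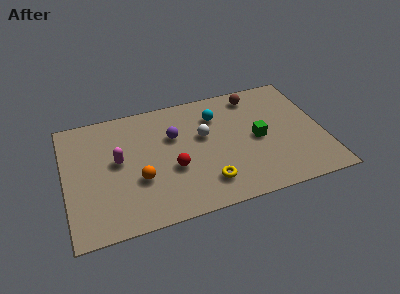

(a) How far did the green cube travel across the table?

2.2

The green cube moved from about (11.2, 2.8) to (9.1, 3.6), a distance of √(2.1² + 0.8²) ≈ 2.2.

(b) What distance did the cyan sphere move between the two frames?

1.8

From (5.5, 5.2) to (7.3, 5.6), the cyan sphere covered √(1.8² + 0.4²) ≈ 1.8 units.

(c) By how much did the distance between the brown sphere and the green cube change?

-1.8

The distance was about 4.6 in the first image and 2.8 in the second, so they moved 1.8 units closer together.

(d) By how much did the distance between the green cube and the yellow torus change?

-2.8

Before: roughly 6.1 units apart; after: 3.3. That's 2.8 units closer together.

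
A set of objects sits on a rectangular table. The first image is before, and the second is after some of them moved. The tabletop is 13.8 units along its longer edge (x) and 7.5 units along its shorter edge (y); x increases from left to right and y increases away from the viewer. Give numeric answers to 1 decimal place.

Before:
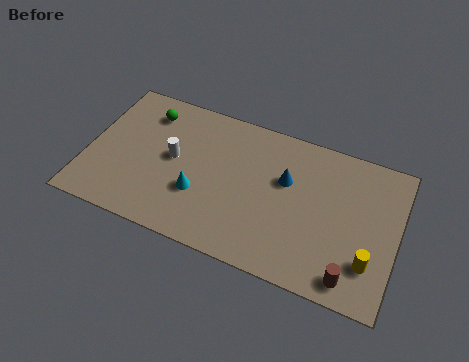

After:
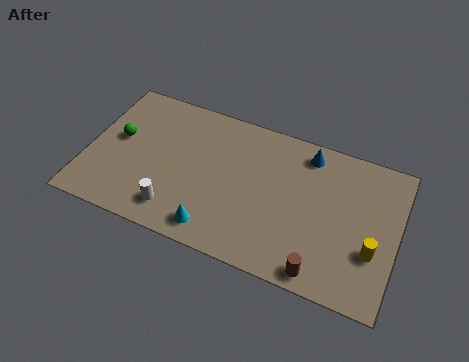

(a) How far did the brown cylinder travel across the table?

1.3

The brown cylinder was near (12.0, 1.0) before and (10.7, 0.8) after, so it travelled √(1.3² + 0.2²) ≈ 1.3 units.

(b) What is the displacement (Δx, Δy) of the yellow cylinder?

(0.1, 0.6)

The yellow cylinder was at about (12.7, 2.0) and moved to about (12.8, 2.6).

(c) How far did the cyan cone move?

1.7

The cyan cone moved from about (5.1, 2.6) to (6.0, 1.1), a distance of √(0.9² + 1.5²) ≈ 1.7.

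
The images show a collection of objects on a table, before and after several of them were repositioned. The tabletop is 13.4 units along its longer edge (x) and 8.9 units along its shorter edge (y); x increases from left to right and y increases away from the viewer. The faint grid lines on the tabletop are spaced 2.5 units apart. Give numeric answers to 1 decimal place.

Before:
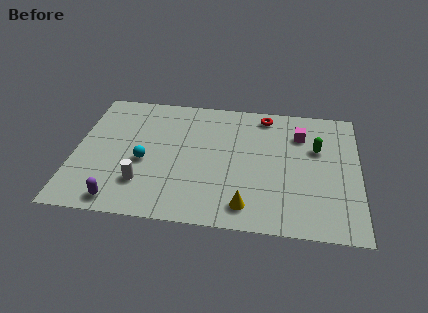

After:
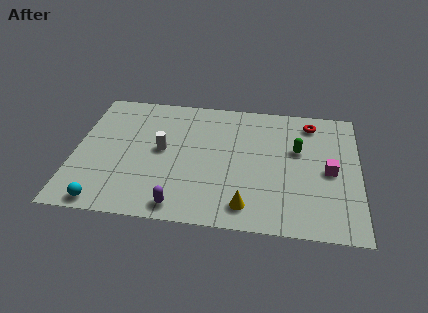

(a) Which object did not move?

the yellow cone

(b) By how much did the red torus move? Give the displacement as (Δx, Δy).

(2.2, -0.3)

The red torus started near (8.9, 7.8) and ended near (11.1, 7.5).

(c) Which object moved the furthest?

the cyan sphere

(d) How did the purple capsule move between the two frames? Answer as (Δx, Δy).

(2.8, 0.0)

From the two frames, the purple capsule sits at roughly (2.3, 1.0) before and (5.1, 1.0) after.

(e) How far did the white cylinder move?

2.5

The white cylinder moved from about (3.3, 2.3) to (4.1, 4.7), a distance of √(0.8² + 2.4²) ≈ 2.5.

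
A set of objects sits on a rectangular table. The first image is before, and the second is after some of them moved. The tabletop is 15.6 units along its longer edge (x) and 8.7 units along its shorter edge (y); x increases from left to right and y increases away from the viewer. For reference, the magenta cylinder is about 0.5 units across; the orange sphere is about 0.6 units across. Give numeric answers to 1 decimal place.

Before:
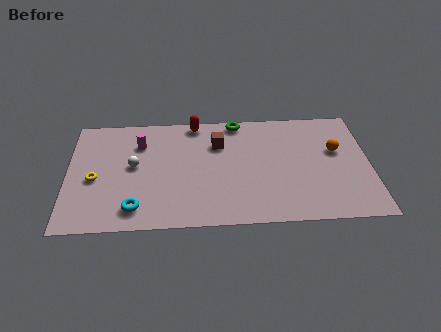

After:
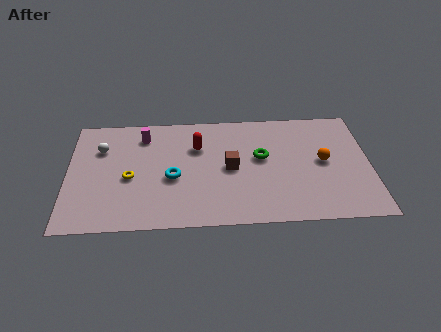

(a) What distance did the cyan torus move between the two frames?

2.9

The cyan torus moved from about (3.5, 1.5) to (5.4, 3.7), a distance of √(1.9² + 2.2²) ≈ 2.9.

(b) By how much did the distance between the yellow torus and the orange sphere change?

-2.6

They were about 12.6 units apart before and 10.0 after — 2.6 units closer together.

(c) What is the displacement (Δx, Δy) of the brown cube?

(0.6, -1.9)

From the two frames, the brown cube sits at roughly (7.8, 6.2) before and (8.4, 4.3) after.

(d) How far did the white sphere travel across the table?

2.2

The white sphere was near (3.4, 4.7) before and (1.7, 6.1) after, so it travelled √(1.7² + 1.4²) ≈ 2.2 units.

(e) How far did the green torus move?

3.1

The green torus moved from about (8.8, 7.9) to (10.0, 5.0), a distance of √(1.2² + 2.9²) ≈ 3.1.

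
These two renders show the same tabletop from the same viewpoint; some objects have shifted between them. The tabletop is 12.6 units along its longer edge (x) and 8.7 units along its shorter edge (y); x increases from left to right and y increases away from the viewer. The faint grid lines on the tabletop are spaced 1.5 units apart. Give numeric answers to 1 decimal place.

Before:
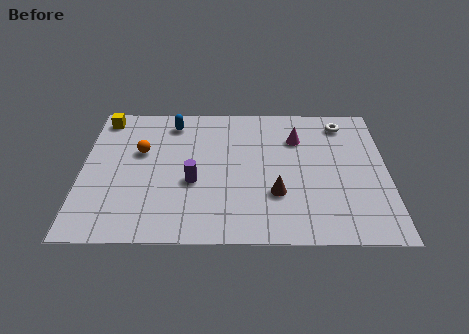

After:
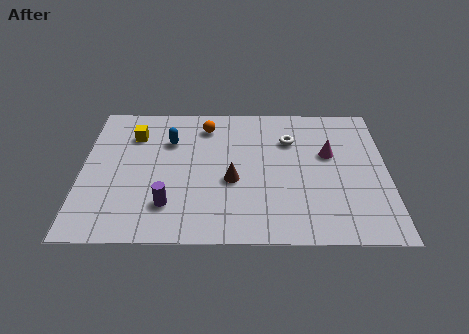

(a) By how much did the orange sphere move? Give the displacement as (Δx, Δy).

(2.7, 1.7)

From the two frames, the orange sphere sits at roughly (2.4, 5.4) before and (5.1, 7.1) after.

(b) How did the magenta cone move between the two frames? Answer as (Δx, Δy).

(1.3, -1.0)

The magenta cone was at about (8.9, 6.3) and moved to about (10.2, 5.3).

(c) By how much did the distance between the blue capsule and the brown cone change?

-2.6

The distance was about 6.2 in the first image and 3.6 in the second, so they moved 2.6 units closer together.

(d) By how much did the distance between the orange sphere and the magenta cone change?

-1.2

Before: roughly 6.6 units apart; after: 5.4. That's 1.2 units closer together.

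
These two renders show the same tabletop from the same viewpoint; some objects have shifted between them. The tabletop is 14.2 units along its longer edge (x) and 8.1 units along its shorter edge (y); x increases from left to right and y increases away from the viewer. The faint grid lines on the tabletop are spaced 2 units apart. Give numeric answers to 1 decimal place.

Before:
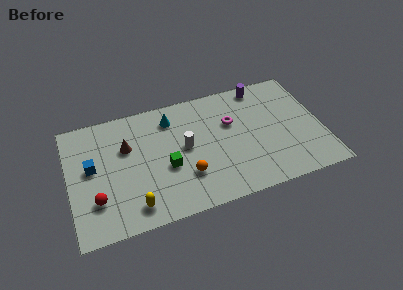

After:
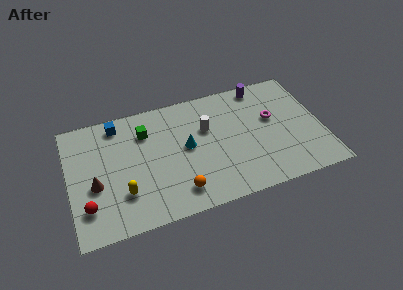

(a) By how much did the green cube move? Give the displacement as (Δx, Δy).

(-1.0, 2.7)

The green cube started near (5.4, 3.3) and ended near (4.4, 6.0).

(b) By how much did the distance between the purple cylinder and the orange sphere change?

+1.0

The distance was about 6.7 in the first image and 7.7 in the second, so they moved 1.0 units further apart.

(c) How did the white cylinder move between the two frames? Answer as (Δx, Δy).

(1.3, 0.9)

The white cylinder was at about (6.5, 4.3) and moved to about (7.8, 5.2).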